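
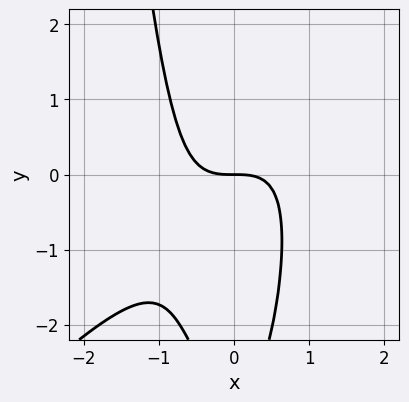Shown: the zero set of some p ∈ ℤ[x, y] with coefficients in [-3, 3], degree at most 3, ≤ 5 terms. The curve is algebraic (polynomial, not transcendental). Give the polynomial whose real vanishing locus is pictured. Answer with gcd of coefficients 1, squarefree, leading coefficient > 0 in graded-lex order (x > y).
deg p = 3. A generic line meets the curve in up to 3 points.
Checking where it meets the axes: it crosses the y-axis at the gridline y = 0; it crosses the x-axis at the gridline x = 0.
The integer polynomial consistent with all of this is the stated p.

3*x^3 - 3*x^2*y + y^2 + 3*y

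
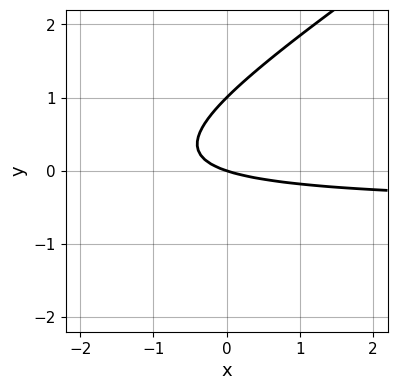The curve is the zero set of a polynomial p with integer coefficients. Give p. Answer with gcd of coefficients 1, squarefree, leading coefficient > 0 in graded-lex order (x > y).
2*x*y - 3*y^2 + x + 3*y

1. deg p = 2.
2. Observable constraints: one x-axis crossing is at x = 0; the y-axis gridline crossings are at y ∈ {0, 1}.
3. Putting this together gives p.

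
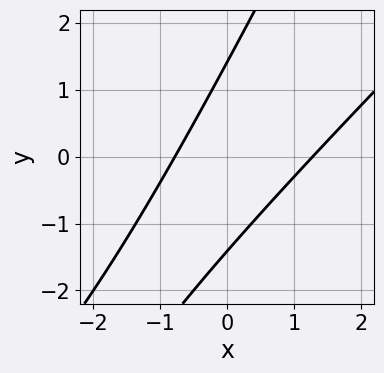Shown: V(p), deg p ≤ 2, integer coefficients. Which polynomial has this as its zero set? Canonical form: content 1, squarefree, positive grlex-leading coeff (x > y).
2*x^2 - 3*x*y + y^2 - x - 2

First, the degree is 2 — the shape is more complex than any degree-1 curve.
Finally, putting this together gives p.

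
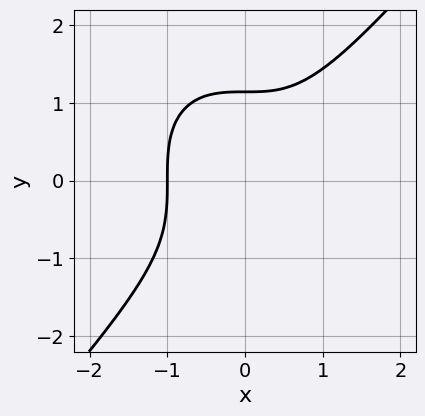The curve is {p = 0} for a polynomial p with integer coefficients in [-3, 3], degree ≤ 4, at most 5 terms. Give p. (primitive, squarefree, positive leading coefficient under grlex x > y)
First, degree: the shape is more complex than any degree-2 curve, so deg p = 3.
Then, against the integer gridlines: it crosses the x-axis at the gridline x = -1.
Finally, together with the visible shape, these determine p as stated.

3*x^3 - 2*y^3 + 3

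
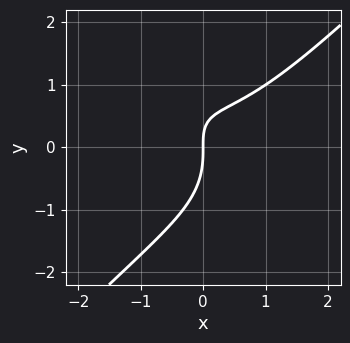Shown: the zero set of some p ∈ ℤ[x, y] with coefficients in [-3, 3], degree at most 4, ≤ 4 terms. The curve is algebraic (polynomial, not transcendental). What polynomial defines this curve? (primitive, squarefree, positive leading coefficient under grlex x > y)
2*x^3 - 2*y^3 - 3*x*y + 3*x

deg p = 3. A generic line meets the curve in up to 3 points.
From the visible intercepts: it meets the x-axis at x = 0 (among the integer gridlines); it meets the y-axis at y = 0 (among the integer gridlines).
Fitting integer coefficients to these (and the overall shape) gives p.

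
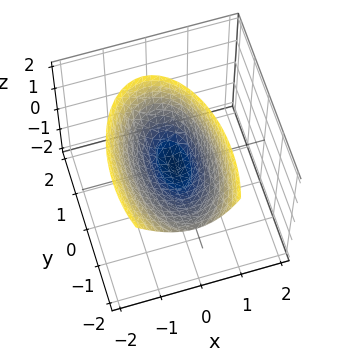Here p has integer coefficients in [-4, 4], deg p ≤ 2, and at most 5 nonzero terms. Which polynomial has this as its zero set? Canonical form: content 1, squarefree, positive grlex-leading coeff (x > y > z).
3*x^2 + x*z + y^2 + y*z - 2*z

(a) The degree is 2 — a generic line meets the surface in up to 2 points.
(b) Against the integer gridlines: one x-axis crossing is at x = 0; it meets the z-axis at z = 0 (among the integer gridlines).
(c) Assembling these constraints gives the stated polynomial.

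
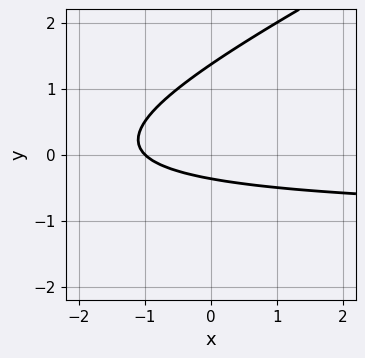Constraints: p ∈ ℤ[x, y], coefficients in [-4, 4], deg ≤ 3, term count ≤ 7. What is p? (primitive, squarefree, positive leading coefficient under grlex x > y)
The degree is 2 — no degree-1 curve has this shape.
From the visible intercepts: it crosses the x-axis at the gridline x = -1.
Putting this together gives p.

x*y - 2*y^2 + x + 2*y + 1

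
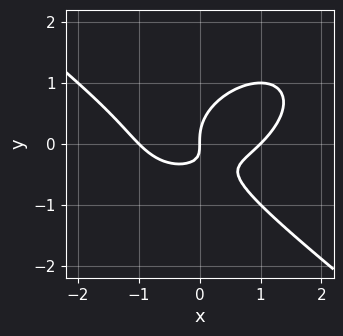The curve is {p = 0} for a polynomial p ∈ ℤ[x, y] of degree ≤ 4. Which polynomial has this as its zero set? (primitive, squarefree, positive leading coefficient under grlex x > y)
x^3 + 2*y^3 - 2*x*y - x

First, deg p = 3. A generic line meets the curve in up to 3 points.
Then, from the axis intercepts and sections: one y-axis crossing is at y = 0; among the integer gridlines, it crosses the x-axis at x ∈ {-1, 0, 1}.
Finally, these observations pin down the coefficients.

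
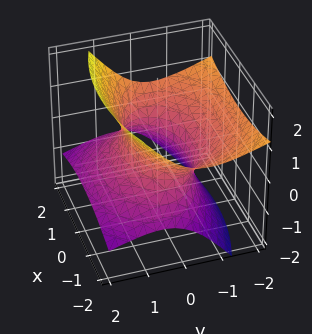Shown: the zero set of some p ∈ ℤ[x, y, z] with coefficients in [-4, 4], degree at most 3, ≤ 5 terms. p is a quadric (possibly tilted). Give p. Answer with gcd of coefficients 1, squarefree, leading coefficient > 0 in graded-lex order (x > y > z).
x^2 + 2*y^2 + 3*y*z - 3*z^2 - 2

1. Degree: no degree-1 surface has this shape, so deg p = 2.
2. Observable constraints: among the integer gridlines, it crosses the y-axis at y ∈ {-1, 1}; it misses every integer gridline on the z-axis.
3. Solving for integer coefficients yields p as stated.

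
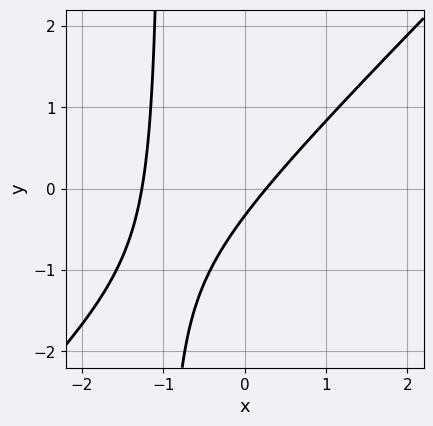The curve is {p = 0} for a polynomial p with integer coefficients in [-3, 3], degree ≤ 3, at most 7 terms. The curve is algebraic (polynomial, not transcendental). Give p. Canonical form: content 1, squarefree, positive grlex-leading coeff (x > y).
(a) The degree is 2 — no degree-1 curve has this shape.
(b) Putting this together gives p.

3*x^2 - 3*x*y + 3*x - 3*y - 1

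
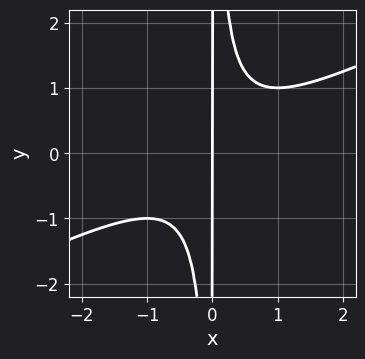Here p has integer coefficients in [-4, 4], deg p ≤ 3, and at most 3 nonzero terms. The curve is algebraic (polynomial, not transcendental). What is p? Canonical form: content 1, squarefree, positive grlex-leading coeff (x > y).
First, degree: the shape is more complex than any degree-2 curve, so deg p = 3.
Next, from the axis intercepts and sections: one x-axis crossing is at x = 0; every point of the y-axis in the box is on the curve.
Finally, matching integer coefficients to the picture gives p.

x^3 - 2*x^2*y + x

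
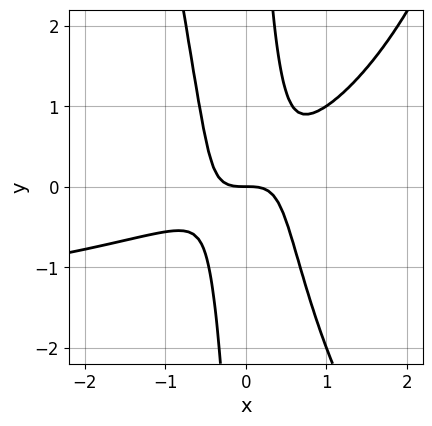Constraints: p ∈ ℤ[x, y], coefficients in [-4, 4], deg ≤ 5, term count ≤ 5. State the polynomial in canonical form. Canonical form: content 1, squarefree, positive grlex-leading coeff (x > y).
x^3*y + 2*x^3 - 3*x^2*y - x*y^2 + y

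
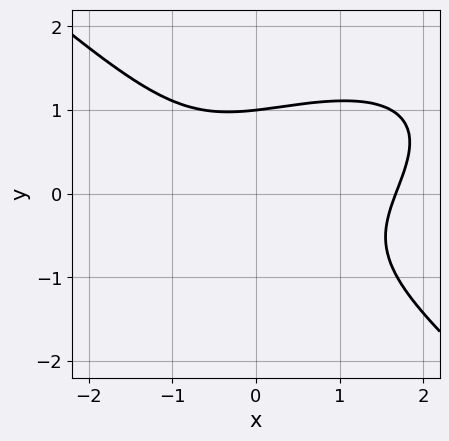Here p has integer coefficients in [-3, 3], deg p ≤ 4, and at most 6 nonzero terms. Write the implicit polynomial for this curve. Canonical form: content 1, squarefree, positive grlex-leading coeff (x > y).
x^3 - x^2*y + 3*y^3 - x - 3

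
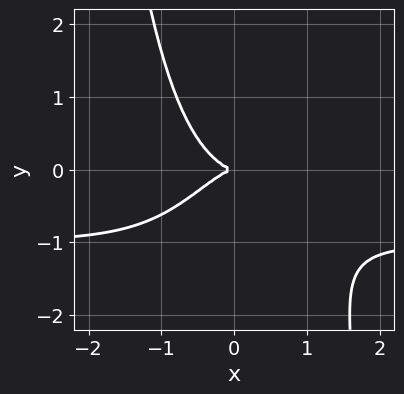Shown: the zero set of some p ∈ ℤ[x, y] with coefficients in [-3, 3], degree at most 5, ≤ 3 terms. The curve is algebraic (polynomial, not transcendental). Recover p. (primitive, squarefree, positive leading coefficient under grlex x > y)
x^3*y + x^3 + y^2

First, degree: no degree-3 curve has this shape, so deg p = 4.
Then, reading off the gridlines: it crosses the y-axis at the gridline y = 0; one x-axis crossing is at x = 0.
Finally, putting this together gives p.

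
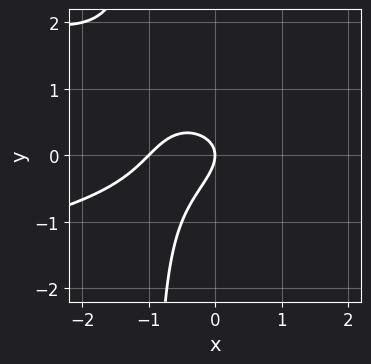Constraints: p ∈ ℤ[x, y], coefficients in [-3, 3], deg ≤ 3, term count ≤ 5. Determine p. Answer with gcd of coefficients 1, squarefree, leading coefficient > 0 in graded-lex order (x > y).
Degree: the shape is more complex than any degree-2 curve, so deg p = 3.
From the visible intercepts: among the integer gridlines, it crosses the x-axis at x ∈ {-1, 0}; one y-axis crossing is at y = 0.
The integer polynomial consistent with all of this is the stated p.

3*x*y^2 + 2*x^2 - 2*x*y + 3*y^2 + 2*x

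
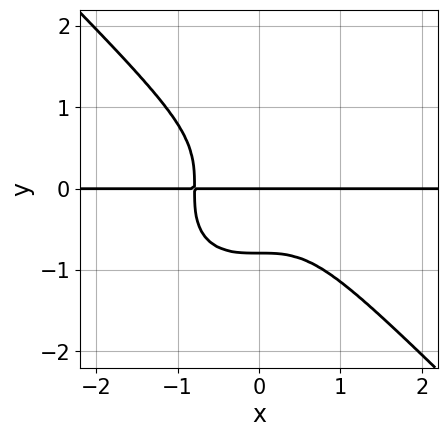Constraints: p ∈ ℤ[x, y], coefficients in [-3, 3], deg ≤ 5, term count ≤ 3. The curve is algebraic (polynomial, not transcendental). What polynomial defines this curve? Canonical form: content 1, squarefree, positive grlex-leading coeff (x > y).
(a) deg p = 4. No degree-3 curve has this shape.
(b) From the axis intercepts and sections: the visible x-axis segment lies entirely on the curve; it crosses the y-axis at the gridline y = 0.
(c) Solving for integer coefficients yields p as stated.

2*x^3*y + 2*y^4 + y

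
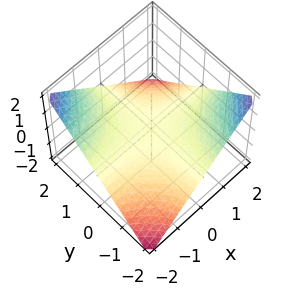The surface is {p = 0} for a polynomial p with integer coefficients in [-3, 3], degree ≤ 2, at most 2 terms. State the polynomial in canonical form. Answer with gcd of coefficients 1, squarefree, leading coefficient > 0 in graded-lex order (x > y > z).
x*y + 2*z

(a) The degree is 2 — a saddle surface; a quadric.
(b) From the visible intercepts: it meets the z-axis at z = 0 (among the integer gridlines); the visible x-axis segment lies entirely on the surface; every point of the y-axis in the box is on the surface.
(c) Solving for integer coefficients yields p as stated.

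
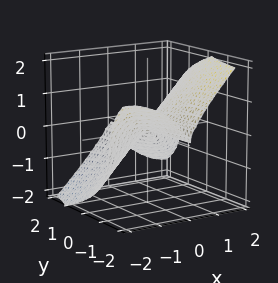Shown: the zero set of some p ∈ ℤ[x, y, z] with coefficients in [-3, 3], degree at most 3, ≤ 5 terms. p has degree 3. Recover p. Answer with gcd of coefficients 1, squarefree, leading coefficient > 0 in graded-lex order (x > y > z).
1. deg p = 3.
2. Against the integer gridlines: it crosses the z-axis at the gridline z = 0; one x-axis crossing is at x = 0; every point of the y-axis in the box is on the surface.
3. These observations pin down the coefficients.

2*x^3 - 3*x^2*y - 3*z^3 + x*z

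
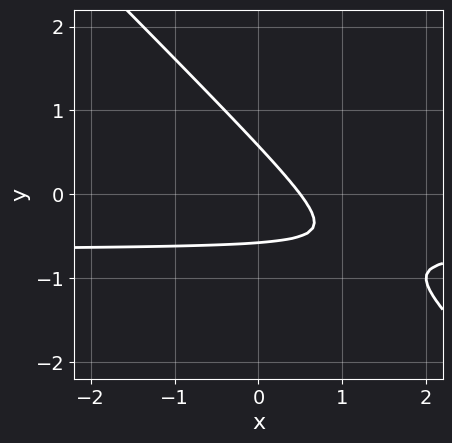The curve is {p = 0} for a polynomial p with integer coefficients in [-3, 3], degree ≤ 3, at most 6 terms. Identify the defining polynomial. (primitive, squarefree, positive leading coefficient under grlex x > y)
(a) deg p = 2. No degree-1 curve has this shape.
(b) Solving for integer coefficients yields p as stated.

3*x*y + 3*y^2 + 2*x - 1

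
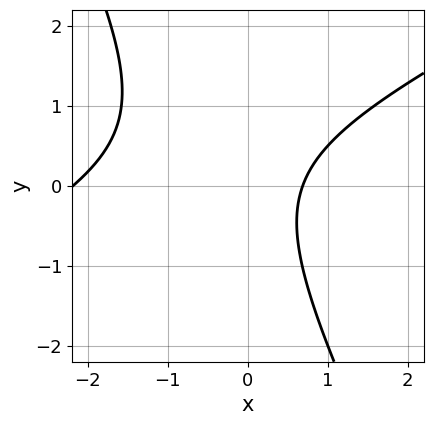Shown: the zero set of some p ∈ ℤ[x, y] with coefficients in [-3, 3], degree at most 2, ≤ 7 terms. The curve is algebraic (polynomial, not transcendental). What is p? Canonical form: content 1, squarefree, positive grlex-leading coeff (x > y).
1. Degree: a generic line meets the curve in up to 2 points, so deg p = 2.
2. Reading off the gridlines: no y-intercept at any integer in the box.
3. Matching integer coefficients to the picture gives p.

2*x^2 - 3*x*y - 2*y^2 + 3*x - 3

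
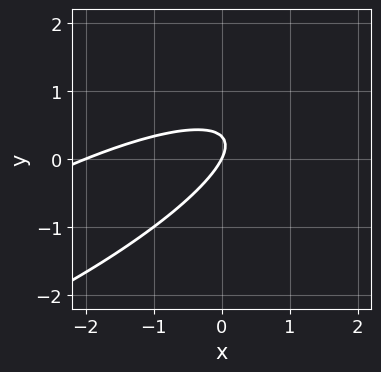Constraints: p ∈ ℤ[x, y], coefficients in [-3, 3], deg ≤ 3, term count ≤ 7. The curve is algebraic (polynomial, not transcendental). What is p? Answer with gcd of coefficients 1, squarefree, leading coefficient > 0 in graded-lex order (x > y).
x^2 - 3*x*y + 3*y^2 + 2*x - y

(a) The degree is 2 — no degree-1 curve has this shape.
(b) Observable constraints: the x-axis gridline crossings are at x ∈ {-2, 0}; one y-axis crossing is at y = 0.
(c) These observations pin down the coefficients.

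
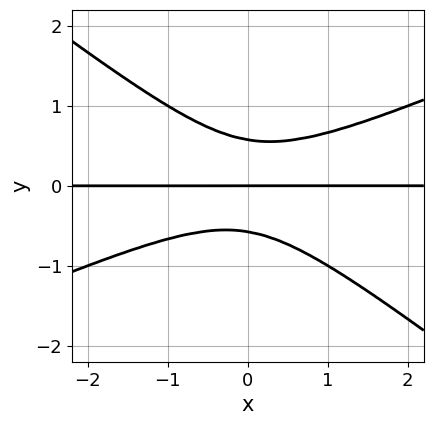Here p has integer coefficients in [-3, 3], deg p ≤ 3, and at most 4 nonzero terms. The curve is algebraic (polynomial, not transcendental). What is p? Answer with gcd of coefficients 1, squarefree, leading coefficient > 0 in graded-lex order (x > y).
First, degree: a generic line meets the curve in up to 3 points, so deg p = 3.
Then, from the visible intercepts: it crosses the y-axis at the gridline y = 0; every point of the x-axis in the box is on the curve.
Finally, putting this together gives p.

x^2*y - x*y^2 - 3*y^3 + y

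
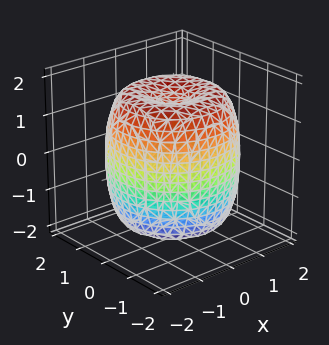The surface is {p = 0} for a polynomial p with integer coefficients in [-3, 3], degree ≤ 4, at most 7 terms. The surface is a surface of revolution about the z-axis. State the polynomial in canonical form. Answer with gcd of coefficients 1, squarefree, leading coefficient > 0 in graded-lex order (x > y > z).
1. deg p = 4. No degree-3 surface has this shape.
2. By symmetry, the surface is invariant under rotation about z: p = q(x² + y², z).
3. Observable constraints: a circular section at z = -1 has radius between 1 and 2.
4. Together with the visible shape, these determine p as stated.

x^4 + 2*x^2*y^2 + y^4 - 2*x^2 - 2*y^2 + z^2 - 2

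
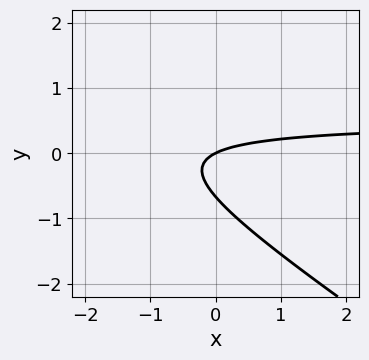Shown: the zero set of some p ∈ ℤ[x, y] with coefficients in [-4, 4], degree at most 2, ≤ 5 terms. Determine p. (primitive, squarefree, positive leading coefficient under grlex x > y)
First, deg p = 2. No degree-1 curve has this shape.
Next, checking where it meets the axes: it crosses the x-axis at the gridline x = 0; it crosses the y-axis at the gridline y = 0.
Finally, together with the visible shape, these determine p as stated.

2*x*y + 3*y^2 - x + 2*y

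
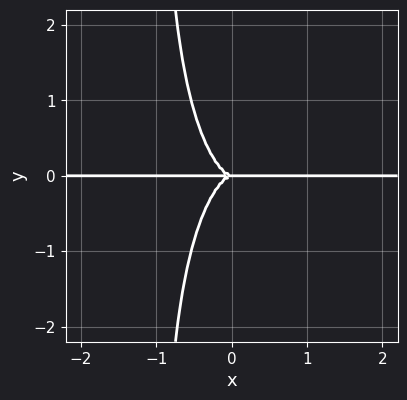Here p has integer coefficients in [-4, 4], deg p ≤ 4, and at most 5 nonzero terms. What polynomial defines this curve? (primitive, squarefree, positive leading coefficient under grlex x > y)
1. Degree: a generic line meets the curve in up to 4 points, so deg p = 4.
2. Observable constraints: one y-axis crossing is at y = 0; the visible x-axis segment lies entirely on the curve.
3. Together with the visible shape, these determine p as stated.

3*x^3*y + x*y^3 + y^3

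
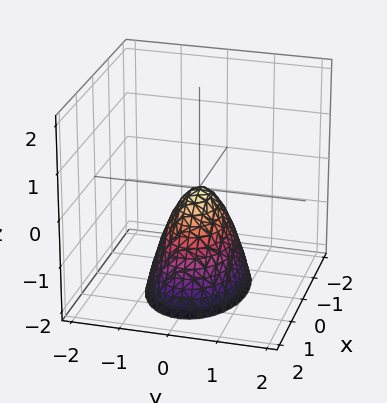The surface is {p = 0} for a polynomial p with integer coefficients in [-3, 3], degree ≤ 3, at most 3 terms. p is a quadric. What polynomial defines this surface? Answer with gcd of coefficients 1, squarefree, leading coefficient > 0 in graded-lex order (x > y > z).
The degree is 2 — a single bowl opening along one axis; a quadric.
Symmetries: it's symmetric under y → −y, forcing even powers of y; mirror symmetry x ↦ −x ⇒ only even powers of x.
From the axis intercepts and sections: one z-axis crossing is at z = 0; it crosses the x-axis at the gridline x = 0.
Matching integer coefficients to the picture gives p.

x^2 + 2*y^2 + z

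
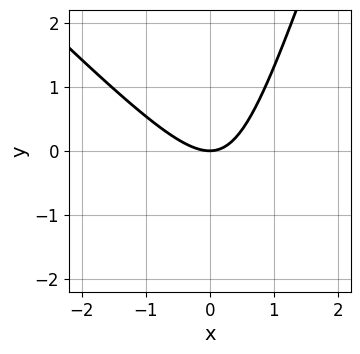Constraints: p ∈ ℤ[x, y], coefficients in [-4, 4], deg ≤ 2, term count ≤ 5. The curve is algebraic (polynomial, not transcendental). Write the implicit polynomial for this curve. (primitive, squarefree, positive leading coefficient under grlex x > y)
(a) deg p = 2. A generic line meets the curve in up to 2 points.
(b) From the visible intercepts: it meets the y-axis at y = 0 (among the integer gridlines); it meets the x-axis at x = 0 (among the integer gridlines).
(c) Solving for integer coefficients yields p as stated.

3*x^2 + 2*x*y - y^2 - 3*y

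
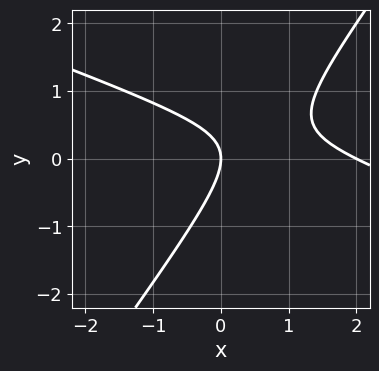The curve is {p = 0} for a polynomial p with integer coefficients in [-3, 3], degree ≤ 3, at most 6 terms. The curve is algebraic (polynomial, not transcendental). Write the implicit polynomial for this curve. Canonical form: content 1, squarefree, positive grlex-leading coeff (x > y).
1. Degree: no degree-1 curve has this shape, so deg p = 2.
2. From the visible intercepts: it meets the y-axis at y = 0 (among the integer gridlines); among the integer gridlines, it crosses the x-axis at x ∈ {0, 2}.
3. These observations pin down the coefficients.

x^2 + 2*x*y - 2*y^2 - 2*x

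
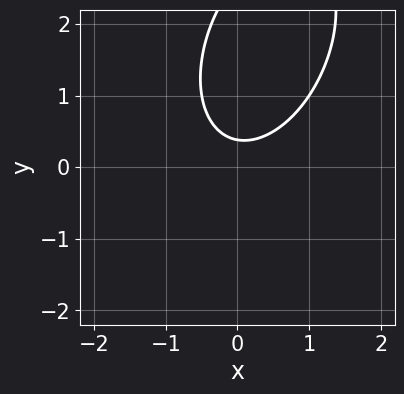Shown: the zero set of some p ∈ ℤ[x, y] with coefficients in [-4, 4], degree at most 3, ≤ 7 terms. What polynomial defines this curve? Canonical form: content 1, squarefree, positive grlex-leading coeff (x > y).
The degree is 2 — a generic line meets the curve in up to 2 points.
Checking where it meets the axes: no x-intercept at any integer in the box.
Putting this together gives p.

2*x^2 - x*y + y^2 - 3*y + 1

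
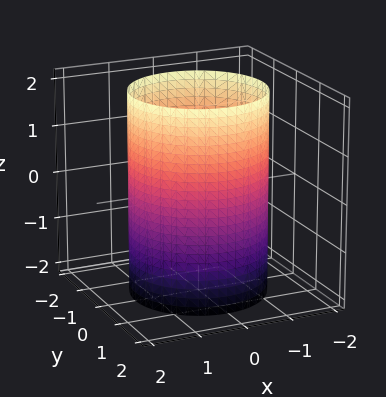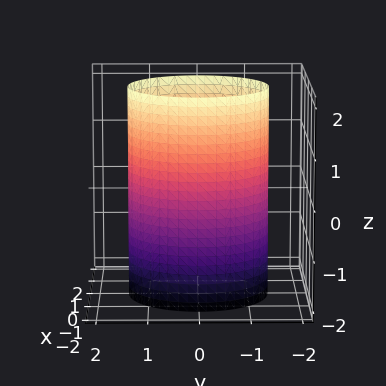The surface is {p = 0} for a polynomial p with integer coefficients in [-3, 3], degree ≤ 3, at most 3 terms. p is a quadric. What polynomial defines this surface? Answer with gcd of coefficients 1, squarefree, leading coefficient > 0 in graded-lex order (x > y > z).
(a) The degree is 2 — a cylinder; a quadric.
(b) Symmetries: every cross-section ⟂ z is a circle, so x, y appear only via x² + y²; the z ↦ −z reflection is a symmetry, so z appears only in even powers.
(c) Checking where it meets the axes: it misses every integer gridline on the z-axis; a circular section at z = 1 has radius between 1 and 2.
(d) These observations pin down the coefficients.

x^2 + y^2 - 2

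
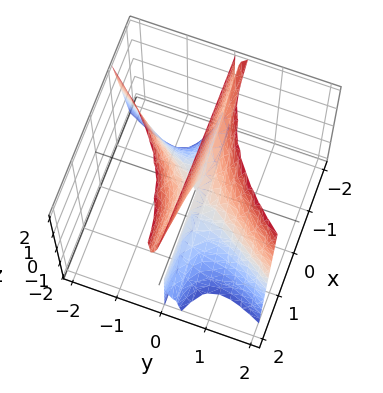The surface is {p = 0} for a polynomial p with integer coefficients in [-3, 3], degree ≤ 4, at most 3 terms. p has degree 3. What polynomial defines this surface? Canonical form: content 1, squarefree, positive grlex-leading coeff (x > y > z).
3*x*y^2 - 2*y^3 + y*z

1. Degree: a generic line meets the surface in up to 3 points, so deg p = 3.
2. Against the integer gridlines: every point of the z-axis in the box is on the surface; the visible x-axis segment lies entirely on the surface; it crosses the y-axis at the gridline y = 0.
3. The integer polynomial consistent with all of this is the stated p.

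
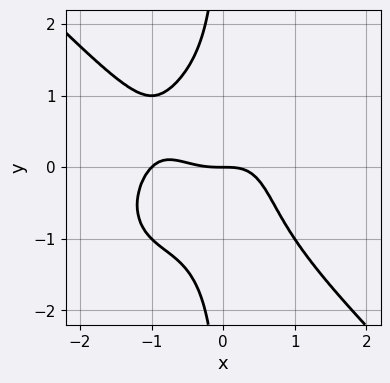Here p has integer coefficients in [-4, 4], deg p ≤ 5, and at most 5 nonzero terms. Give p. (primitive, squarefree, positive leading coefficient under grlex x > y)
x^4 + x*y^3 + x^3 + y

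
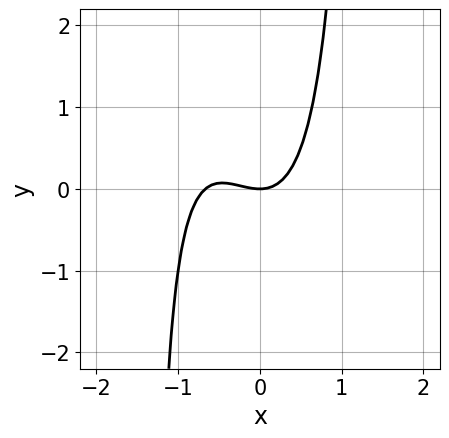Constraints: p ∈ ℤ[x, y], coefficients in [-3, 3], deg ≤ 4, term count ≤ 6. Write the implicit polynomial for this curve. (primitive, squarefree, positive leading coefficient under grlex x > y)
(a) The degree is 3 — the shape is more complex than any degree-2 curve.
(b) Observable constraints: it meets the y-axis at y = 0 (among the integer gridlines); it crosses the x-axis at the gridline x = 0.
(c) Putting this together gives p.

3*x^3 + x^2*y + 2*x^2 - 2*y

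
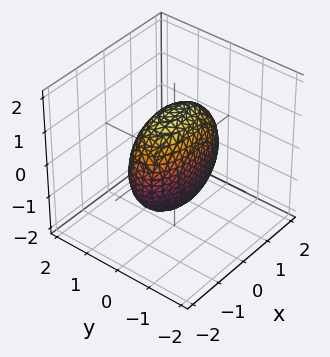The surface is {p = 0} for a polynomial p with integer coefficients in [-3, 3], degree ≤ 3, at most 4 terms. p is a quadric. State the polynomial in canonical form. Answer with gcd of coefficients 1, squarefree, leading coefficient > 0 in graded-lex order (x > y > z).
x^2 + 3*y^2 + z^2 - 2

1. Degree: bounded and convex; a quadric, so deg p = 2.
2. Symmetries: the y ↦ −y reflection is a symmetry, so y appears only in even powers; the x ↦ −x reflection is a symmetry, so x appears only in even powers; the z ↦ −z reflection is a symmetry, so z appears only in even powers.
3. Fitting integer coefficients to these (and the overall shape) gives p.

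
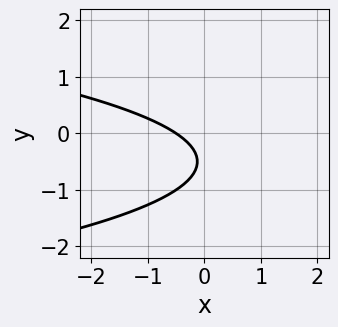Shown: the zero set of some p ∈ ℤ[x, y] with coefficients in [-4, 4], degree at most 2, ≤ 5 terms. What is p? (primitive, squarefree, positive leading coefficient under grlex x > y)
3*y^2 + 2*x + 3*y + 1

(a) Degree: no degree-1 curve has this shape, so deg p = 2.
(b) From the visible intercepts: it misses every integer gridline on the y-axis.
(c) Together with the visible shape, these determine p as stated.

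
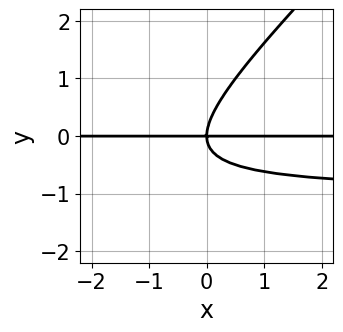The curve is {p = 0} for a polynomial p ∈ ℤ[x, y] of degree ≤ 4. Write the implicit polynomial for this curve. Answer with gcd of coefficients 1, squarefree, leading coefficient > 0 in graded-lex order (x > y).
x*y^2 - y^3 + x*y

The degree is 3 — the shape is more complex than any degree-2 curve.
From the visible intercepts: one y-axis crossing is at y = 0; every point of the x-axis in the box is on the curve.
Solving for integer coefficients yields p as stated.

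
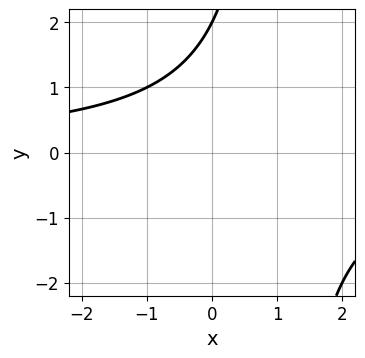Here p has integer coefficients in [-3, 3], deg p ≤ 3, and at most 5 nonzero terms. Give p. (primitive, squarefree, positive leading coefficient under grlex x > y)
x*y - y + 2

(a) deg p = 2.
(b) Checking where it meets the axes: no x-intercept at any integer in the box; one y-axis crossing is at y = 2.
(c) Together with the visible shape, these determine p as stated.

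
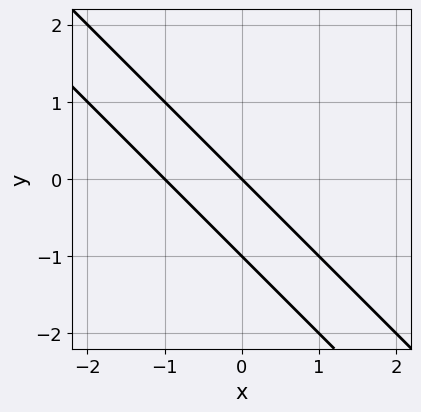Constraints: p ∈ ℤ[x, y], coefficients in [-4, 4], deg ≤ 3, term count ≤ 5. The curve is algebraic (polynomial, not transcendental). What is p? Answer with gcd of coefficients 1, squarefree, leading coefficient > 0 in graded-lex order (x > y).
First, deg p = 2. The shape is more complex than any degree-1 curve.
Then, checking where it meets the axes: among the integer gridlines, it crosses the x-axis at x ∈ {-1, 0}; the y-axis gridline crossings are at y ∈ {-1, 0}.
Finally, the integer polynomial consistent with all of this is the stated p.

x^2 + 2*x*y + y^2 + x + y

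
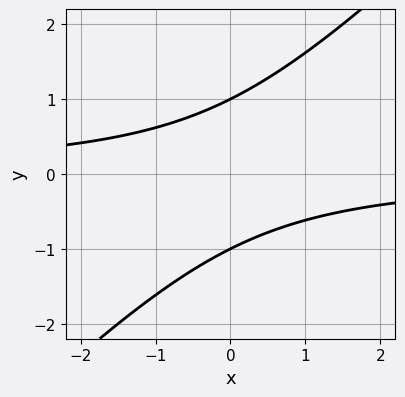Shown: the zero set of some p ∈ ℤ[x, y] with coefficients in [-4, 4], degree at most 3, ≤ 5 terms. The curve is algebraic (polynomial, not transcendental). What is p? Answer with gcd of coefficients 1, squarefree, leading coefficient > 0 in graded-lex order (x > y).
x*y - y^2 + 1

Degree: a generic line meets the curve in up to 2 points, so deg p = 2.
Observable constraints: it misses every integer gridline on the x-axis; the y-axis gridline crossings are at y ∈ {-1, 1}.
Together with the visible shape, these determine p as stated.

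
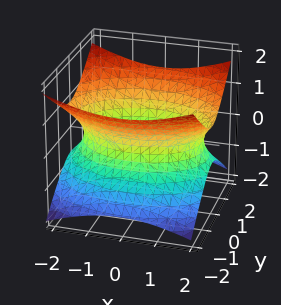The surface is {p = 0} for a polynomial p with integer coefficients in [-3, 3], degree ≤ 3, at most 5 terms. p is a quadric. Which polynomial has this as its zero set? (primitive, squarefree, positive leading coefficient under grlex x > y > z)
(a) The degree is 2 — an hourglass — one-sheet hyperboloid; a quadric.
(b) Symmetries: mirror symmetry y ↦ −y ⇒ only even powers of y; it's symmetric under z → −z, forcing even powers of z; the x ↦ −x reflection is a symmetry, so x appears only in even powers.
(c) From the visible intercepts: the surface avoids every integer z-axis point in the box.
(d) Assembling these constraints gives the stated polynomial.

x^2 + 2*y^2 - 3*z^2 - 3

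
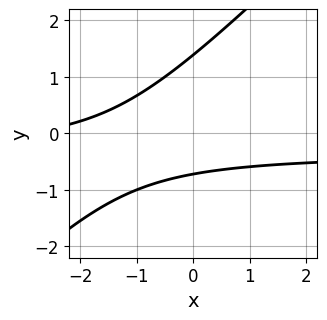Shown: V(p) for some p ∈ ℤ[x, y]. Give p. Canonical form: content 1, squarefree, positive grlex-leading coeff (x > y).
(a) The degree is 2 — no degree-1 curve has this shape.
(b) From the visible intercepts: it misses every integer gridline on the x-axis.
(c) Putting this together gives p.

3*x*y - 3*y^2 + x + 2*y + 3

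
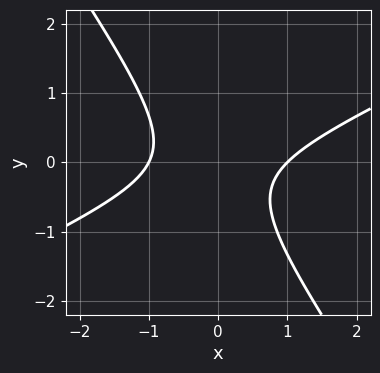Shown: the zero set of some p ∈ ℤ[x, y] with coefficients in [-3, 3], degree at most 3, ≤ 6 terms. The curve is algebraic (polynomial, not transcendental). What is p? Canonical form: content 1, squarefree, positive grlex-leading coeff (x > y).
2*x^2 - 3*x*y - 3*y^2 - y - 2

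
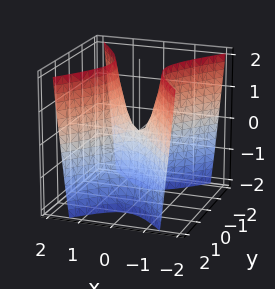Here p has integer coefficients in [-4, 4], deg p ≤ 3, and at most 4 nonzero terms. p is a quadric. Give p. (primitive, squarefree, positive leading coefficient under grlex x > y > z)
3*x^2 - 2*y^2 - z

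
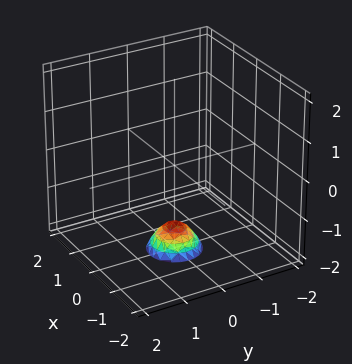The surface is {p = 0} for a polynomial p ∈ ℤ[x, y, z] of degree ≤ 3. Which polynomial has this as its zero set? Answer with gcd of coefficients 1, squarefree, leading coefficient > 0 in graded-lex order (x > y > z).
3*x^2 + 3*y^2 + 2*z + 3

1. Degree: no degree-1 surface has this shape, so deg p = 2.
2. Symmetries: rotational symmetry about the z-axis ⇒ p depends on x, y only through x² + y².
3. Observable constraints: the surface avoids every integer y-axis point in the box; it misses every integer gridline on the x-axis; a circular section at z = -2 has radius between 0 and 1.
4. These observations pin down the coefficients.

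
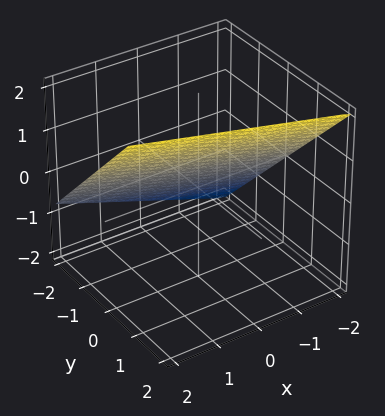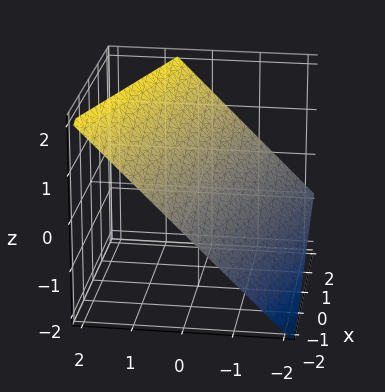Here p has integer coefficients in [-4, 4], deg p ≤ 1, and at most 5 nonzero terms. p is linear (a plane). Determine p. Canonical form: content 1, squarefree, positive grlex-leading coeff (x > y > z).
x + 3*y - 3*z + 2

(a) deg p = 1. The surface is flat (a plane).
(b) Observable constraints: it crosses the x-axis at the gridline x = -2.
(c) Matching integer coefficients to the picture gives p.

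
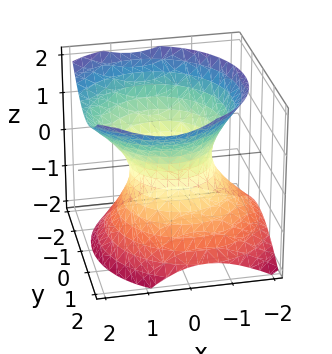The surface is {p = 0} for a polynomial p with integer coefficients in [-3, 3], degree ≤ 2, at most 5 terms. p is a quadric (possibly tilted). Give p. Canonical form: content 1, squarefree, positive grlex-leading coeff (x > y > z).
2*x^2 - x*z + 2*y^2 - 2*z^2 - 2

1. Degree: a generic line meets the surface in up to 2 points, so deg p = 2.
2. Reading off the gridlines: among the integer gridlines, it crosses the y-axis at y ∈ {-1, 1}; it misses every integer gridline on the z-axis; among the integer gridlines, it crosses the x-axis at x ∈ {-1, 1}.
3. Assembling these constraints gives the stated polynomial.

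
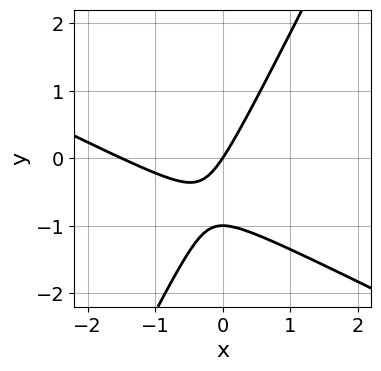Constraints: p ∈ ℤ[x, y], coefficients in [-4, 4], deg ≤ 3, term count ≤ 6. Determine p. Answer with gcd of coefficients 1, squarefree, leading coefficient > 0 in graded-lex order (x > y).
2*x^2 + 3*x*y - 2*y^2 + 3*x - 2*y

1. deg p = 2. No degree-1 curve has this shape.
2. Checking where it meets the axes: among the integer gridlines, it crosses the y-axis at y ∈ {-1, 0}; it meets the x-axis at x = 0 (among the integer gridlines).
3. Putting this together gives p.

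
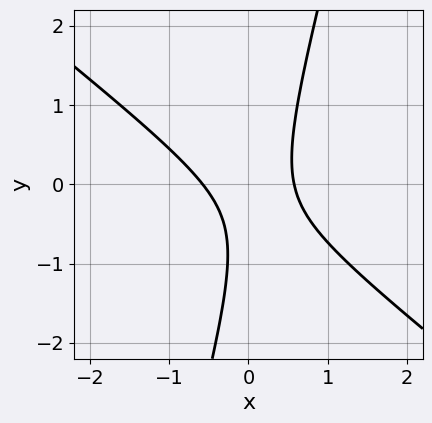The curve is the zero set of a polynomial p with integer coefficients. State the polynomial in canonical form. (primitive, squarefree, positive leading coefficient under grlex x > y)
3*x^2 + 3*x*y - y^2 - y - 1

First, the degree is 2 — no degree-1 curve has this shape.
Then, reading off the gridlines: it misses every integer gridline on the y-axis.
Finally, fitting integer coefficients to these (and the overall shape) gives p.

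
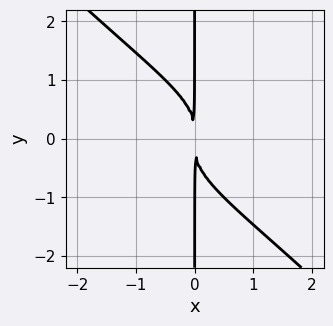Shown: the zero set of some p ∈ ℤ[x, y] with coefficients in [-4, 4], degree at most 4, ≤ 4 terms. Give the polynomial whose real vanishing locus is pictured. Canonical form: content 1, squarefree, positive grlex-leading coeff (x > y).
x^2*y^2 + x*y^3 + x^2

1. deg p = 4.
2. From the visible intercepts: the visible y-axis segment lies entirely on the curve.
3. Putting this together gives p.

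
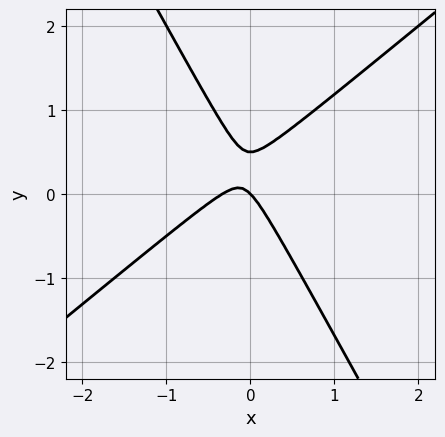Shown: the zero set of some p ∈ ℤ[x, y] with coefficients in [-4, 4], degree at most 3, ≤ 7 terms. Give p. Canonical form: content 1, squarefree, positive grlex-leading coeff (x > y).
3*x^2 - 2*x*y - 2*y^2 + x + y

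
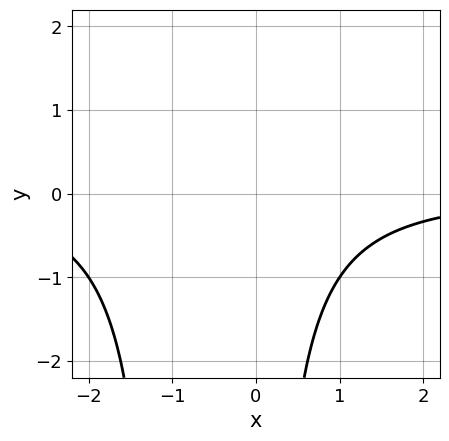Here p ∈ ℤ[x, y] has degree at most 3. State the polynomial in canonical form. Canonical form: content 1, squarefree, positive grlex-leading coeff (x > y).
x^2*y + x*y + 2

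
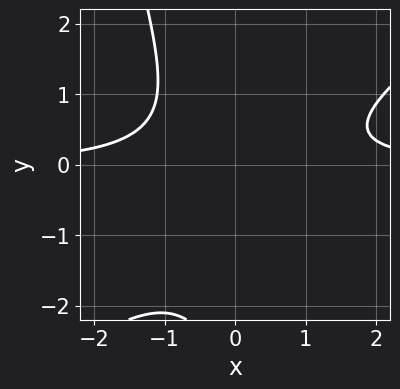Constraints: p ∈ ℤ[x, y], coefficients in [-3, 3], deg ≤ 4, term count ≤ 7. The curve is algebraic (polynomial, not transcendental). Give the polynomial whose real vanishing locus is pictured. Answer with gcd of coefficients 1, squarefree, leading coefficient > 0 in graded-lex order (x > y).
3*x^2*y - 3*x*y^2 - y^3 - 3*y^2 - 3

(a) deg p = 3.
(b) Observable constraints: the curve avoids every integer x-axis point in the box; it misses every integer gridline on the y-axis.
(c) Matching integer coefficients to the picture gives p.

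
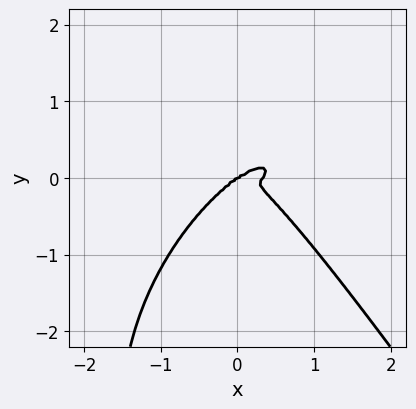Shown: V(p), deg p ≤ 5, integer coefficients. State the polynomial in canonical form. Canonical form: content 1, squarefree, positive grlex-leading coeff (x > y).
1. deg p = 4. No degree-3 curve has this shape.
2. From the axis intercepts and sections: it crosses the y-axis at the gridline y = 0; it crosses the x-axis at the gridline x = 0.
3. Putting this together gives p.

3*x^4 - 2*x^3*y + 2*x*y^3 - x^3 + 3*y^3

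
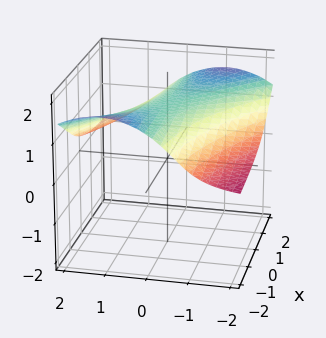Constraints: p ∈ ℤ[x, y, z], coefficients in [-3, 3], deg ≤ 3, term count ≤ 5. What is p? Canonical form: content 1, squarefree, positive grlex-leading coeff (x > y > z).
2*x*y*z + 2*y^2*z + 2*z^3 - 2*z - 3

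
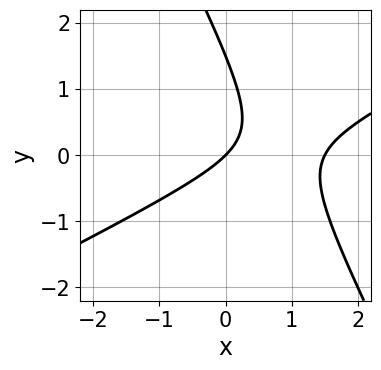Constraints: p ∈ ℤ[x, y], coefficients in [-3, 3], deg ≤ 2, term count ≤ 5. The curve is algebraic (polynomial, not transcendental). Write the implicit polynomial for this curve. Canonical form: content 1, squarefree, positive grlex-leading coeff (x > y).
2*x^2 - 3*x*y - 2*y^2 - 3*x + 3*y

First, degree: no degree-1 curve has this shape, so deg p = 2.
Next, against the integer gridlines: it meets the x-axis at x = 0 (among the integer gridlines); one y-axis crossing is at y = 0.
Finally, assembling these constraints gives the stated polynomial.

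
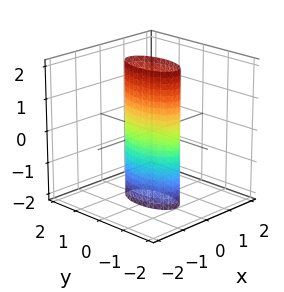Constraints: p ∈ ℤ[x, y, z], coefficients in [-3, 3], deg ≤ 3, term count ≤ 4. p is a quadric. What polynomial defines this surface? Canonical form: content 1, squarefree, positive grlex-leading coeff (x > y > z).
First, the degree is 2 — constant cross-section along one axis; a quadric.
Then, symmetries: the y ↦ −y reflection is a symmetry, so y appears only in even powers; the z ↦ −z reflection is a symmetry, so z appears only in even powers; the x ↦ −x reflection is a symmetry, so x appears only in even powers.
Then, against the integer gridlines: it misses every integer gridline on the z-axis; among the integer gridlines, it crosses the y-axis at y ∈ {-1, 1}.
Finally, assembling these constraints gives the stated polynomial.

3*x^2 + y^2 - 1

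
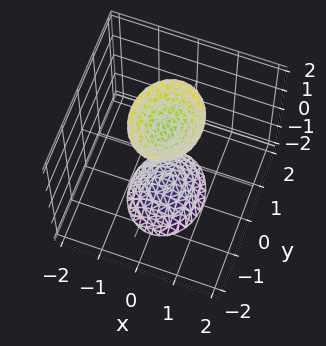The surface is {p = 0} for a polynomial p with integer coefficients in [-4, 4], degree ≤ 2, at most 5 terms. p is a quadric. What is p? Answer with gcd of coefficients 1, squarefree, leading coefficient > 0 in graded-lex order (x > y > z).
3*x^2 + 2*y^2 - z^2 + 2

(a) There are 2 components.
(b) The degree is 2 — two separate bowl-shaped sheets opening away from each other; a quadric.
(c) Symmetries: it's symmetric under x → −x, forcing even powers of x; it's symmetric under y → −y, forcing even powers of y; it's symmetric under z → −z, forcing even powers of z.
(d) From the axis intercepts and sections: it misses every integer gridline on the x-axis; the surface avoids every integer y-axis point in the box.
(e) Fitting integer coefficients to these (and the overall shape) gives p.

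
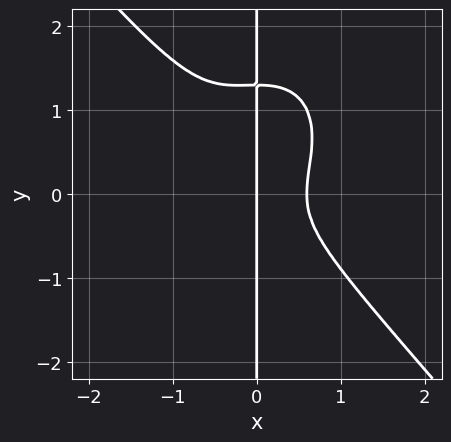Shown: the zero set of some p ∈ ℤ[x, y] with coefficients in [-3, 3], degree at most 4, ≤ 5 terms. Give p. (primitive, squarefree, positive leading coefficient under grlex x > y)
deg p = 4. A generic line meets the curve in up to 4 points.
Reading off the gridlines: it meets the x-axis at x = 0 (among the integer gridlines); the visible y-axis segment lies entirely on the curve.
Solving for integer coefficients yields p as stated.

3*x^4 + 2*x*y^3 + x^3 - 2*x*y^2 - x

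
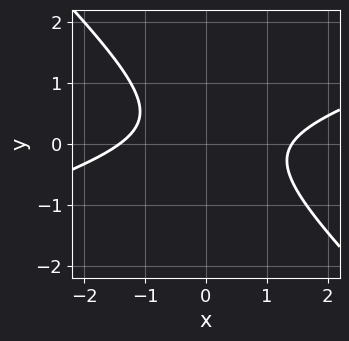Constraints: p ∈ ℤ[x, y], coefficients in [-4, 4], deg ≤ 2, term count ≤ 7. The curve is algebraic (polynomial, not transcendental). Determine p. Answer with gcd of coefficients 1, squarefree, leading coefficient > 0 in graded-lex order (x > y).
x^2 - 2*x*y - 3*y^2 + y - 2

Degree: the shape is more complex than any degree-1 curve, so deg p = 2.
From the visible intercepts: the curve avoids every integer y-axis point in the box.
Solving for integer coefficients yields p as stated.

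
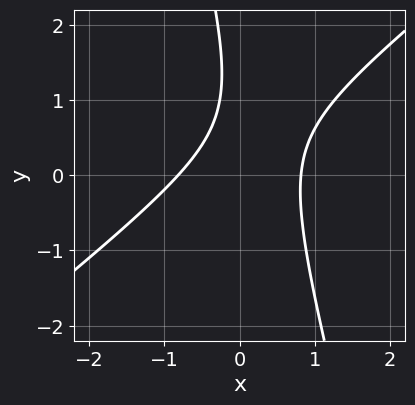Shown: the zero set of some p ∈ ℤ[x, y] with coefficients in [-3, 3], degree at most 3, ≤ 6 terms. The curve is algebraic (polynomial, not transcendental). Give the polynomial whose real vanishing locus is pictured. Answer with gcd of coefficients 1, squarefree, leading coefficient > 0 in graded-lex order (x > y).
Degree: a generic line meets the curve in up to 2 points, so deg p = 2.
From the visible intercepts: it misses every integer gridline on the y-axis.
Assembling these constraints gives the stated polynomial.

3*x^2 - 3*x*y - y^2 + 2*y - 2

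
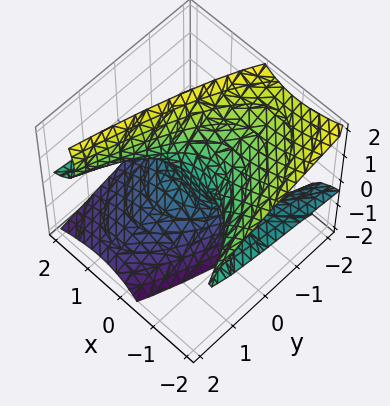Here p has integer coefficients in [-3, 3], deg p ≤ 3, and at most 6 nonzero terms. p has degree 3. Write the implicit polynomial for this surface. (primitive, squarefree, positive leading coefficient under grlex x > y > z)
First, degree: the shape is more complex than any degree-2 surface, so deg p = 3.
Next, checking where it meets the axes: the visible x-axis segment lies entirely on the surface; it meets the z-axis at z = 0 (among the integer gridlines); it meets the y-axis at y = 0 (among the integer gridlines).
Finally, these observations pin down the coefficients.

3*x^2*z + 3*x*z^2 - y*z^2 - 2*z^3 - 3*y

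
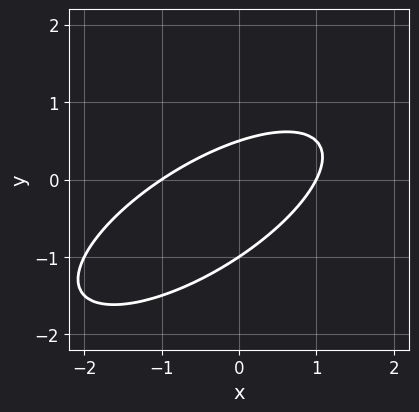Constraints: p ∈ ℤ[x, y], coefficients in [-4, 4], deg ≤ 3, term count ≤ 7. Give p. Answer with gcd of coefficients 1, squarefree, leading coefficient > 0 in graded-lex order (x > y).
x^2 - 2*x*y + 2*y^2 + y - 1

First, the degree is 2 — the shape is more complex than any degree-1 curve.
Next, reading off the gridlines: the x-axis gridline crossings are at x ∈ {-1, 1}; it crosses the y-axis at the gridline y = -1.
Finally, these observations pin down the coefficients.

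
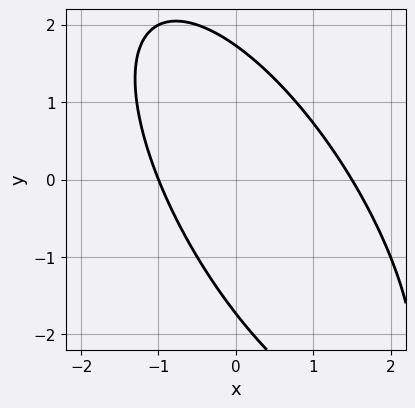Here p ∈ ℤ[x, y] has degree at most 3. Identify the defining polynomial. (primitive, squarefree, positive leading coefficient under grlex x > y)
2*x^2 + 2*x*y + y^2 - x - 3

1. Degree: the shape is more complex than any degree-1 curve, so deg p = 2.
2. Against the integer gridlines: it meets the x-axis at x = -1 (among the integer gridlines).
3. Matching integer coefficients to the picture gives p.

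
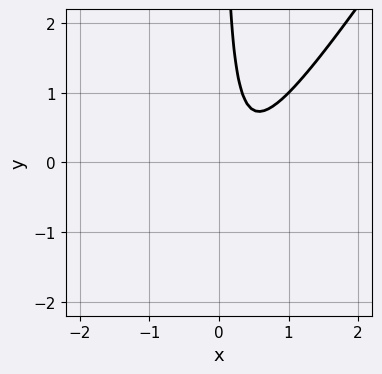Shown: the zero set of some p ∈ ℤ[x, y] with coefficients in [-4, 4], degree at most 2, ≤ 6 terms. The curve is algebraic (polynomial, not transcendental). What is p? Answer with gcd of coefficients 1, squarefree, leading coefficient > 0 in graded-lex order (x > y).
First, the degree is 2 — the shape is more complex than any degree-1 curve.
Next, from the axis intercepts and sections: no x-intercept at any integer in the box; the curve avoids every integer y-axis point in the box.
Finally, fitting integer coefficients to these (and the overall shape) gives p.

3*x^2 - 2*x*y - 2*x + 1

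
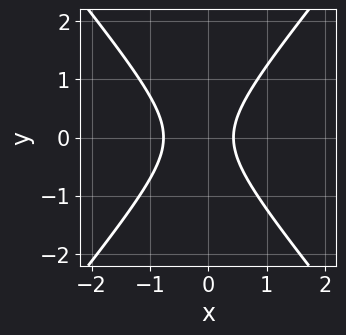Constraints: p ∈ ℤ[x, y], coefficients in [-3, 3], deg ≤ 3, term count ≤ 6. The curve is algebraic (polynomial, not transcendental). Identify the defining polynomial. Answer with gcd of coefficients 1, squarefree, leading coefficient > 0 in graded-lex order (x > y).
3*x^2 - 2*y^2 + x - 1

Degree: the shape is more complex than any degree-1 curve, so deg p = 2.
Symmetries: the y ↦ −y reflection is a symmetry, so y appears only in even powers.
From the axis intercepts and sections: it misses every integer gridline on the y-axis.
These observations pin down the coefficients.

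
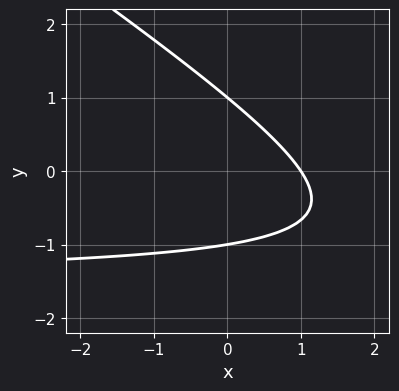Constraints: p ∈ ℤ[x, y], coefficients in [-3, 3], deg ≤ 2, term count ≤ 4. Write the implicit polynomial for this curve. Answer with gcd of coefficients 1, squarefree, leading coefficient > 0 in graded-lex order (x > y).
(a) deg p = 2. A generic line meets the curve in up to 2 points.
(b) Checking where it meets the axes: one x-axis crossing is at x = 1; among the integer gridlines, it crosses the y-axis at y ∈ {-1, 1}.
(c) These observations pin down the coefficients.

2*x*y + 3*y^2 + 3*x - 3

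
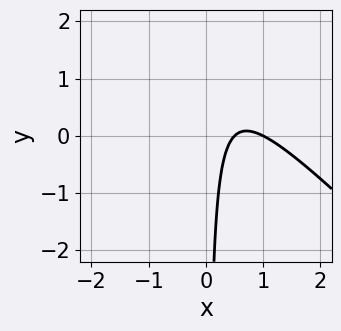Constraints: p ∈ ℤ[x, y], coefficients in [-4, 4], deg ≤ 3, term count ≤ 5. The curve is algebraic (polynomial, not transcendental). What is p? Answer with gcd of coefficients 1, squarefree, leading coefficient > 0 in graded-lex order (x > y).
1. The degree is 2 — a generic line meets the curve in up to 2 points.
2. Checking where it meets the axes: one x-axis crossing is at x = 1; it misses every integer gridline on the y-axis.
3. Putting this together gives p.

2*x^2 + 2*x*y - 3*x + 1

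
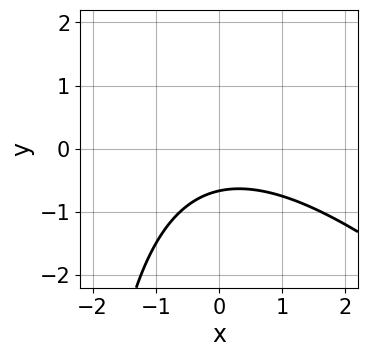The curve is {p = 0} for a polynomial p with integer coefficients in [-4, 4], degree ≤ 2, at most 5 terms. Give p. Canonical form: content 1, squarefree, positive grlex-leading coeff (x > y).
x^2 + x*y + 3*y + 2

First, deg p = 2.
Then, observable constraints: the curve avoids every integer x-axis point in the box.
Finally, assembling these constraints gives the stated polynomial.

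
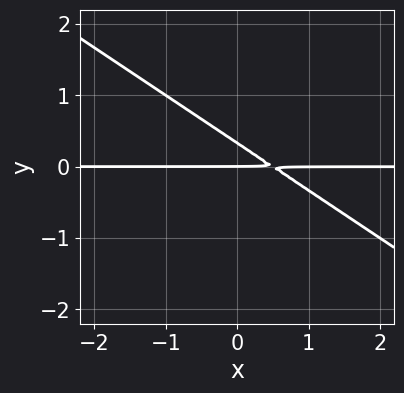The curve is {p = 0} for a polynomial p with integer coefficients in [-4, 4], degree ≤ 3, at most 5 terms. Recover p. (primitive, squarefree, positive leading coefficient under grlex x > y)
2*x*y + 3*y^2 - y

First, the degree is 2 — a generic line meets the curve in up to 2 points.
Then, from the visible intercepts: one y-axis crossing is at y = 0; every point of the x-axis in the box is on the curve.
Finally, fitting integer coefficients to these (and the overall shape) gives p.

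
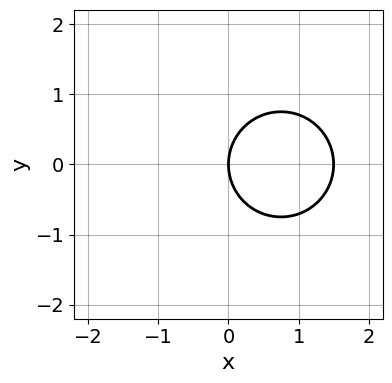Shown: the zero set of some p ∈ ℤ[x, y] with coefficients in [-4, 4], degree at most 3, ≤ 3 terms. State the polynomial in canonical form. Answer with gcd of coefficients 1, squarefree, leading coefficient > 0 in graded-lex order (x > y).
2*x^2 + 2*y^2 - 3*x

The degree is 2 — a generic line meets the curve in up to 2 points.
Symmetries: it's symmetric under y → −y, forcing even powers of y.
From the visible intercepts: one y-axis crossing is at y = 0; it meets the x-axis at x = 0 (among the integer gridlines).
Putting this together gives p.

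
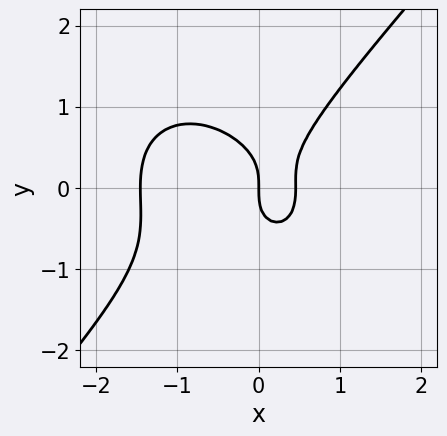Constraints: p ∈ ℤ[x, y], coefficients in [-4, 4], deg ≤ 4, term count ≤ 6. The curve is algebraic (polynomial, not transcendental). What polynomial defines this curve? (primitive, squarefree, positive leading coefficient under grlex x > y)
3*x^3 + x*y^2 - 3*y^3 + 3*x^2 - 2*x

1. Degree: the shape is more complex than any degree-2 curve, so deg p = 3.
2. Checking where it meets the axes: one y-axis crossing is at y = 0; it crosses the x-axis at the gridline x = 0.
3. Putting this together gives p.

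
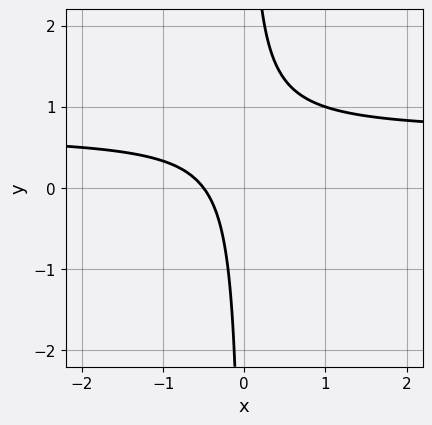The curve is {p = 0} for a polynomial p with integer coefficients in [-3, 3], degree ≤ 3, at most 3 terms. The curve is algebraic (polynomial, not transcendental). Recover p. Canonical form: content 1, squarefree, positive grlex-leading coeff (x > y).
1. deg p = 2. The shape is more complex than any degree-1 curve.
2. Observable constraints: no y-intercept at any integer in the box.
3. Matching integer coefficients to the picture gives p.

3*x*y - 2*x - 1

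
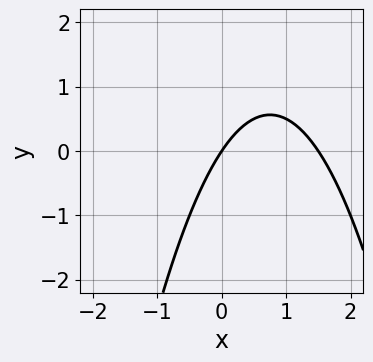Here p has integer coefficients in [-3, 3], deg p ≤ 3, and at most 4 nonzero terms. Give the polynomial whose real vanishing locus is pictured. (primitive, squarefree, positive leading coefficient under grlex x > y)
First, the degree is 2 — no degree-1 curve has this shape.
Then, against the integer gridlines: it meets the x-axis at x = 0 (among the integer gridlines); one y-axis crossing is at y = 0.
Finally, assembling these constraints gives the stated polynomial.

2*x^2 - 3*x + 2*y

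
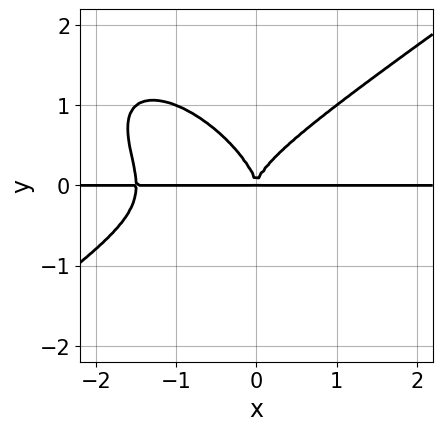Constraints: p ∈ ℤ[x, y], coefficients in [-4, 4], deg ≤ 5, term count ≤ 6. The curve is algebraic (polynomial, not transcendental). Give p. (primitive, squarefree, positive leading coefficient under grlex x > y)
First, degree: a generic line meets the curve in up to 4 points, so deg p = 4.
Then, reading off the gridlines: the visible x-axis segment lies entirely on the curve.
Finally, fitting integer coefficients to these (and the overall shape) gives p.

2*x^3*y - 2*x*y^3 - 3*y^4 + 3*x^2*y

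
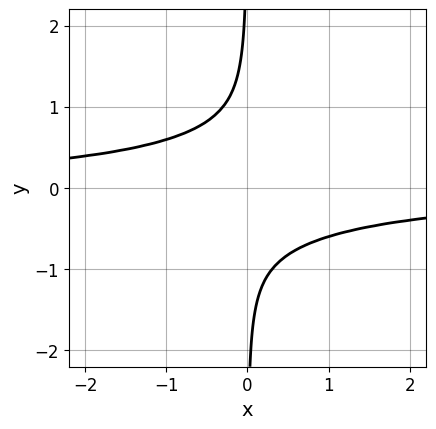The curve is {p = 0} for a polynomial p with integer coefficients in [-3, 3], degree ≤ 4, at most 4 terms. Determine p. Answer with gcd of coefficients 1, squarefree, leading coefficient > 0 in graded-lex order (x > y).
x^2*y^2 - 3*x*y^3 - 1

The degree is 4 — a generic line meets the curve in up to 4 points.
Checking where it meets the axes: no y-intercept at any integer in the box; the curve avoids every integer x-axis point in the box.
Assembling these constraints gives the stated polynomial.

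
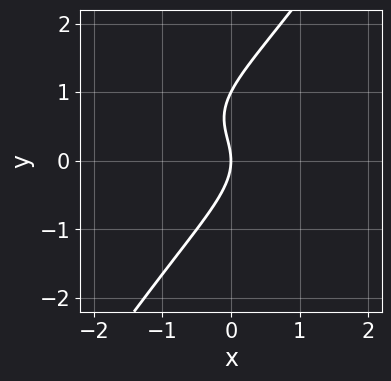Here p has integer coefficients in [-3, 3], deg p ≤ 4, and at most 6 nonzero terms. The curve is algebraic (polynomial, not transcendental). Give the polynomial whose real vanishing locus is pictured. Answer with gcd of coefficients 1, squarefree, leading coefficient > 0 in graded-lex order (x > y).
First, the degree is 3 — a generic line meets the curve in up to 3 points.
Next, checking where it meets the axes: among the integer gridlines, it crosses the y-axis at y ∈ {0, 1}; one x-axis crossing is at x = 0.
Finally, putting this together gives p.

3*x*y^2 - 2*y^3 - 2*x*y + 2*y^2 + 3*x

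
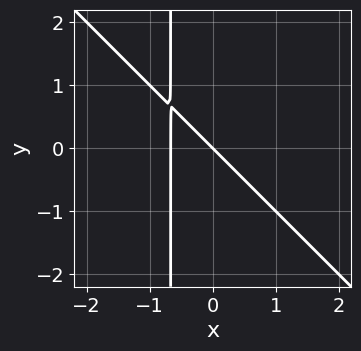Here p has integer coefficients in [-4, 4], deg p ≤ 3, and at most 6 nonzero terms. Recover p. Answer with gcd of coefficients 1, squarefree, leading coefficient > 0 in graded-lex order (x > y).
Degree: the shape is more complex than any degree-1 curve, so deg p = 2.
Observable constraints: one y-axis crossing is at y = 0; it crosses the x-axis at the gridline x = 0.
Assembling these constraints gives the stated polynomial.

3*x^2 + 3*x*y + 2*x + 2*y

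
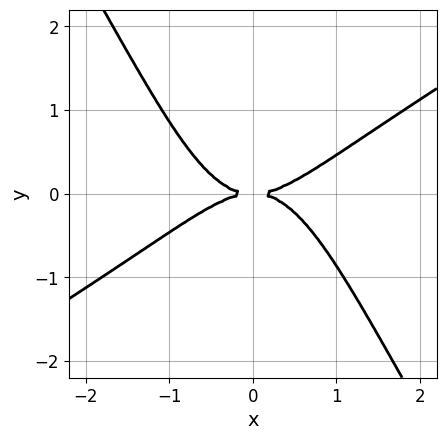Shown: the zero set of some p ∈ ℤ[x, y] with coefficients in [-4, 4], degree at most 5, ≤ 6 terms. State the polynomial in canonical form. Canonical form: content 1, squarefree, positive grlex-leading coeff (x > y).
2*x^4 - 2*x^3*y - 2*x^2*y^2 - 3*y^2

First, deg p = 4.
Then, checking where it meets the axes: one x-axis crossing is at x = 0; it meets the y-axis at y = 0 (among the integer gridlines).
Finally, fitting integer coefficients to these (and the overall shape) gives p.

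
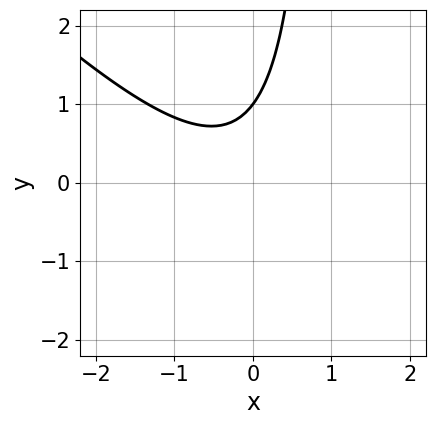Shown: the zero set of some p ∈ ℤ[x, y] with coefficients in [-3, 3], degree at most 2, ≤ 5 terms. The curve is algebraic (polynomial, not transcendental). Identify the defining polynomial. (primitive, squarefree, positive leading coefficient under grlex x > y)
3*x^2 + 3*x*y + x - 3*y + 3

The degree is 2 — no degree-1 curve has this shape.
From the visible intercepts: no x-intercept at any integer in the box; it meets the y-axis at y = 1 (among the integer gridlines).
These observations pin down the coefficients.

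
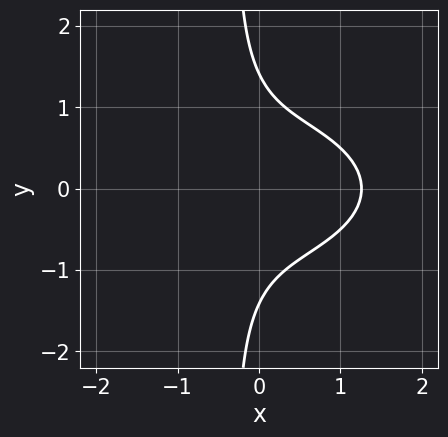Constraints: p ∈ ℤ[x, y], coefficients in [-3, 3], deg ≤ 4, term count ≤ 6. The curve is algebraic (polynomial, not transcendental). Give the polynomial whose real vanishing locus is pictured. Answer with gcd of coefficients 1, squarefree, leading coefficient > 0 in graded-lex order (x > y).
x^3 + 3*x*y^2 + y^2 - 2

(a) deg p = 3.
(b) Symmetries: it's symmetric under y → −y, forcing even powers of y.
(c) Putting this together gives p.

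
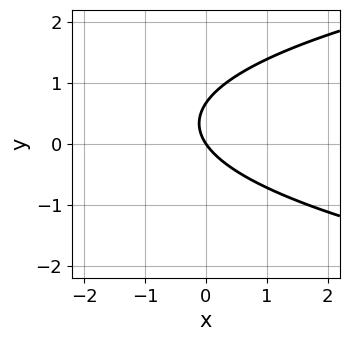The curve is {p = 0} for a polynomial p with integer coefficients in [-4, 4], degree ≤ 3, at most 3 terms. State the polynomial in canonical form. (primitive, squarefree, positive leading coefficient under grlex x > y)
1. Degree: a generic line meets the curve in up to 2 points, so deg p = 2.
2. Against the integer gridlines: it meets the y-axis at y = 0 (among the integer gridlines); it crosses the x-axis at the gridline x = 0.
3. The integer polynomial consistent with all of this is the stated p.

3*y^2 - 3*x - 2*y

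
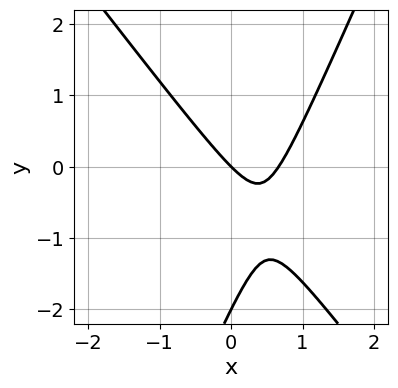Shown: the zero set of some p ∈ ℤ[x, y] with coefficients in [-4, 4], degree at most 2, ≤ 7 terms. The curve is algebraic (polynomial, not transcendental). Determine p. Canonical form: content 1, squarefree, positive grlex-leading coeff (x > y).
3*x^2 + x*y - y^2 - 2*x - 2*y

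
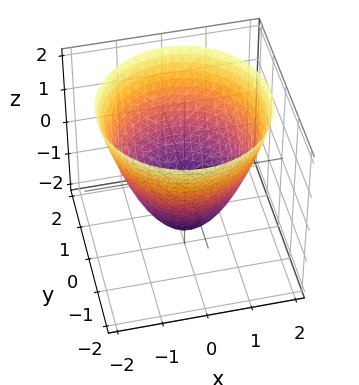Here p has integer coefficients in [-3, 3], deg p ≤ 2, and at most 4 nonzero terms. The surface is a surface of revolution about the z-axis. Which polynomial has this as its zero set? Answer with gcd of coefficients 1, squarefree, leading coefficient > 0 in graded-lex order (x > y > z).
2*x^2 + 2*y^2 - 2*z - 3

First, the degree is 2 — a generic line meets the surface in up to 2 points.
Next, symmetry: the surface is invariant under rotation about z: p = q(x² + y², z).
Next, observable constraints: a circular section at z = 2 has radius between 1 and 2.
Finally, fitting integer coefficients to these (and the overall shape) gives p.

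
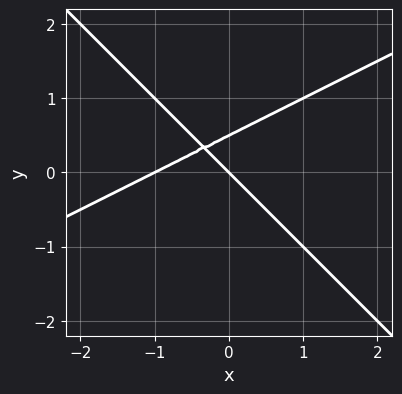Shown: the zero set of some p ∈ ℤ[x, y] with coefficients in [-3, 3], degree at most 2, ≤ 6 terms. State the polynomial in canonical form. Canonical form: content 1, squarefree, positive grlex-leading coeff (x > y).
x^2 - x*y - 2*y^2 + x + y

(a) Degree: no degree-1 curve has this shape, so deg p = 2.
(b) Reading off the gridlines: it crosses the y-axis at the gridline y = 0; among the integer gridlines, it crosses the x-axis at x ∈ {-1, 0}.
(c) Putting this together gives p.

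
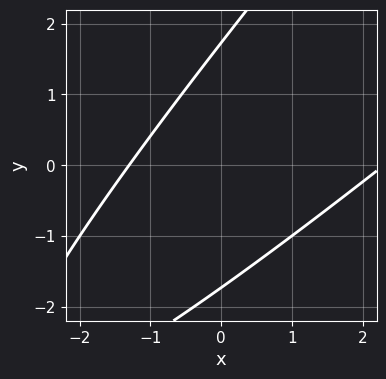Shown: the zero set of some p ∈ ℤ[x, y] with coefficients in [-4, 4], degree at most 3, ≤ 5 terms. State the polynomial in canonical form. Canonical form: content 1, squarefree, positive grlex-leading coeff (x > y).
(a) The degree is 2 — a generic line meets the curve in up to 2 points.
(b) The integer polynomial consistent with all of this is the stated p.

x^2 - 2*x*y + y^2 - x - 3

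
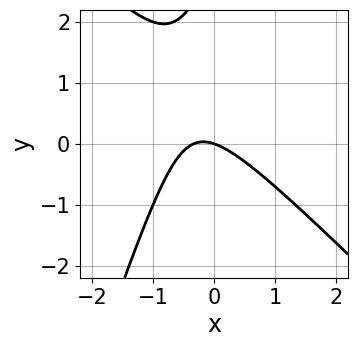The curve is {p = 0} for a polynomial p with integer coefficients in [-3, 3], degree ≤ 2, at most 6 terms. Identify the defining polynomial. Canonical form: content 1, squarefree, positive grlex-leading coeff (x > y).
1. Degree: the shape is more complex than any degree-1 curve, so deg p = 2.
2. Observable constraints: it crosses the x-axis at the gridline x = 0; it crosses the y-axis at the gridline y = 0.
3. Together with the visible shape, these determine p as stated.

3*x^2 + 2*x*y - y^2 + x + 3*y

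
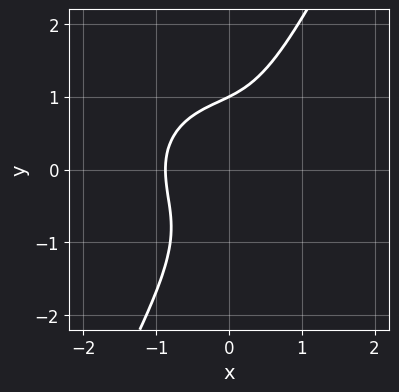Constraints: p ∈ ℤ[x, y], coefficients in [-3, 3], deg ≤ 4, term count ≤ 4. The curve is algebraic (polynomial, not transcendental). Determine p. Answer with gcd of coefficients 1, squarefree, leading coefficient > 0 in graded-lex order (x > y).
3*x^3 + 3*x*y^2 - 2*y^3 + 2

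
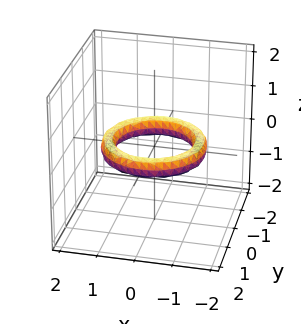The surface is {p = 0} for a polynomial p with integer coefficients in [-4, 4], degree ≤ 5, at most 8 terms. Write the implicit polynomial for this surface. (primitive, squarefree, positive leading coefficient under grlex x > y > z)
x^4 + 2*x^2*y^2 + y^4 - 3*x^2 - 3*y^2 + 3*z^2 + 2

(a) deg p = 4. The shape is more complex than any degree-3 surface.
(b) By symmetry, the z-axis is an axis of rotation, so x and y enter only as x² + y².
(c) From the axis intercepts and sections: the surface avoids every integer z-axis point in the box; a circular section at z = 0 has radius exactly 1; among the integer gridlines, it crosses the x-axis at x ∈ {-1, 1}.
(d) Matching integer coefficients to the picture gives p. Check: (0, 1, 0) on the y-axis lies on the surface, and p(0, 1, 0) = 0. ✓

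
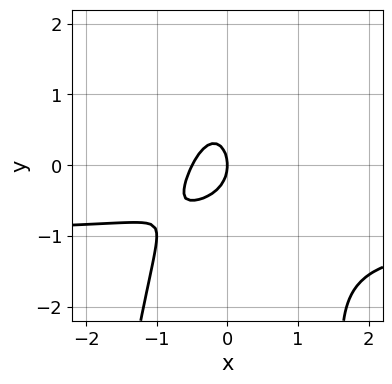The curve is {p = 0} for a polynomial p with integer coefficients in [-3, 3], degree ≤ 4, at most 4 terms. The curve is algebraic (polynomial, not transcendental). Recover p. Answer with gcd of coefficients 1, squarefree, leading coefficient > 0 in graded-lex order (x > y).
2*x^2*y + 2*x^2 + y^2 + x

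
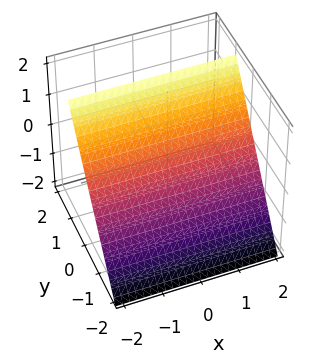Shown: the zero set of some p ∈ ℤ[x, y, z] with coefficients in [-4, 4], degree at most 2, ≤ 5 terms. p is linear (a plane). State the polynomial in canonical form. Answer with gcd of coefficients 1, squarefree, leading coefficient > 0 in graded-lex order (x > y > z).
1. deg p = 1. The surface is flat (a plane).
2. From the axis intercepts and sections: it meets the z-axis at z = 1 (among the integer gridlines); no x-intercept at any integer in the box.
3. Solving for integer coefficients yields p as stated.

3*y - 2*z + 2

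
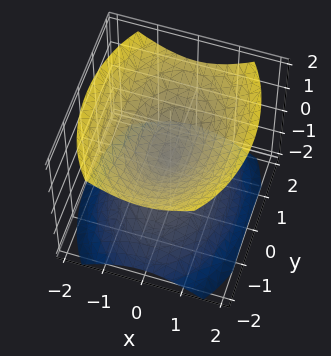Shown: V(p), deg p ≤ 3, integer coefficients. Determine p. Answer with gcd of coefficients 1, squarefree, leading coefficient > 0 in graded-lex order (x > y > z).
I count 2 distinct pieces.
The degree is 2 — two nappes meeting at a single point; a quadric.
Symmetries: it's symmetric under x → −x, forcing even powers of x; it's symmetric under z → −z, forcing even powers of z; the y ↦ −y reflection is a symmetry, so y appears only in even powers.
From the axis intercepts and sections: it meets the y-axis at y = 0 (among the integer gridlines); one x-axis crossing is at x = 0.
The integer polynomial consistent with all of this is the stated p.

2*x^2 + y^2 - 2*z^2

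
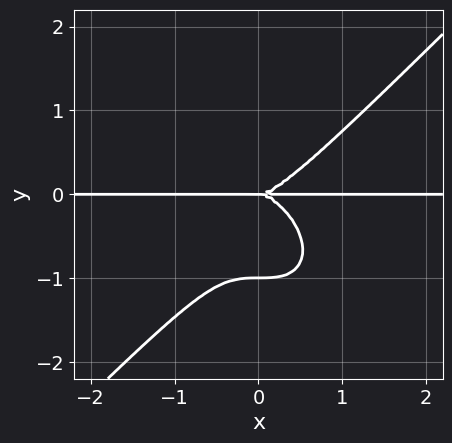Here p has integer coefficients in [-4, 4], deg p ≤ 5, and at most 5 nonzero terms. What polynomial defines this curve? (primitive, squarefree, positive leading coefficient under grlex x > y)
deg p = 4. A generic line meets the curve in up to 4 points.
Checking where it meets the axes: the y-axis gridline crossings are at y ∈ {-1, 0}; the visible x-axis segment lies entirely on the curve.
Together with the visible shape, these determine p as stated.

x^3*y - y^4 - y^3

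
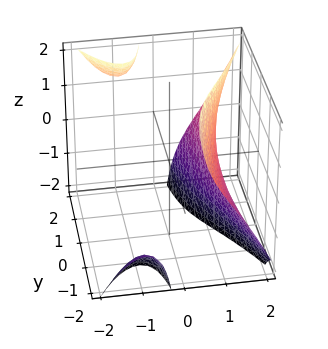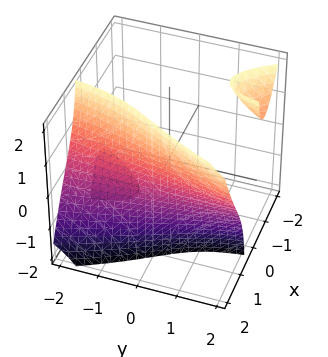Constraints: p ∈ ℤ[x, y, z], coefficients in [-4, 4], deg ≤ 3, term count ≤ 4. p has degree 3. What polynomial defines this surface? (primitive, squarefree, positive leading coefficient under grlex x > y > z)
2*x^3 - 2*x*y*z - 3

1. There are 3 components. They look like related sheets of one shape, so recover p as a whole.
2. deg p = 3. The shape is more complex than any degree-2 surface.
3. Against the integer gridlines: the surface avoids every integer z-axis point in the box; it misses every integer gridline on the y-axis.
4. The integer polynomial consistent with all of this is the stated p.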